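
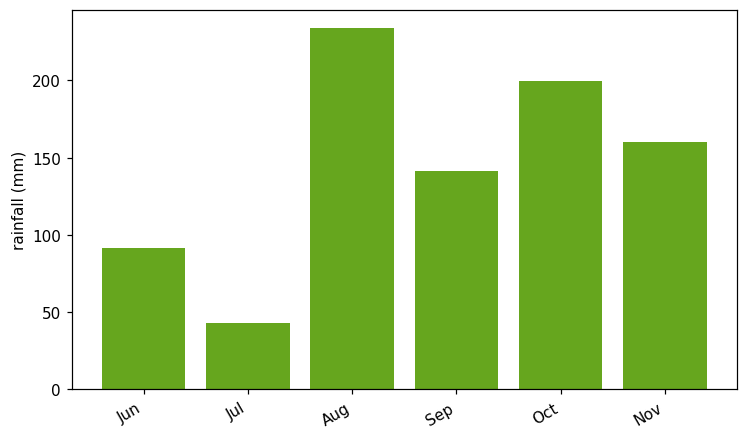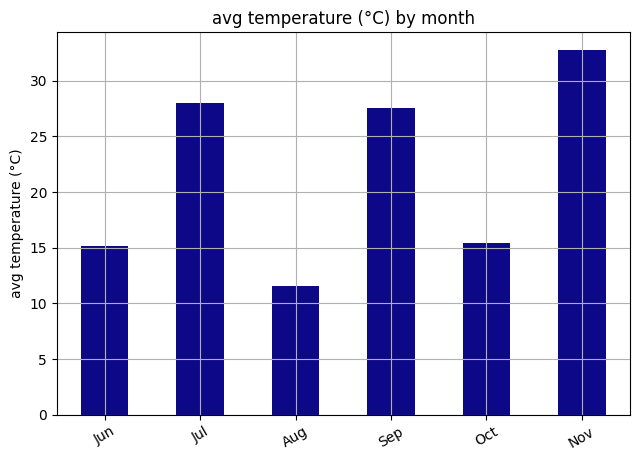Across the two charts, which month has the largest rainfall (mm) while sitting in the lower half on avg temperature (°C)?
Chart 2 median avg temperature (°C) ≈ 20; below-median months: Jun, Aug, Oct. Among those, Aug has the highest rainfall (mm) (≈ 225).

Aug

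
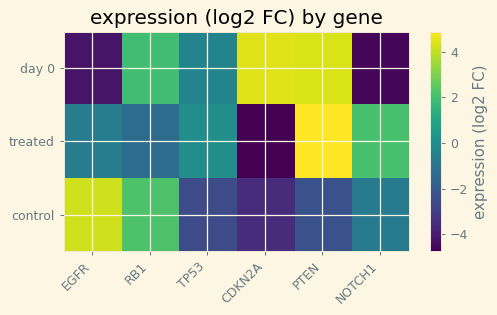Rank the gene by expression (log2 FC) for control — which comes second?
Top 3 for control: EGFR ≈ 4, RB1 ≈ 2, NOTCH1 ≈ -1.

RB1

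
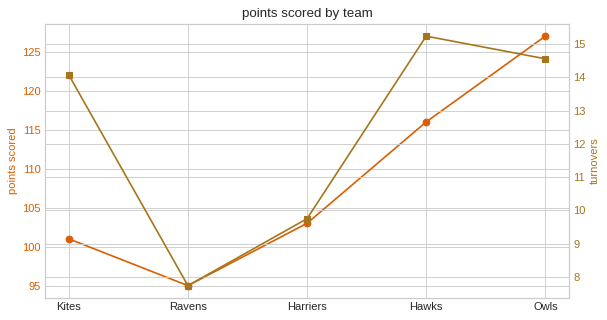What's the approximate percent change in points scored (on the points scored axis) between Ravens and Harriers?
Ravens ≈ 95, Harriers ≈ 105; (105 − 95) / 95 ≈ +10.5%.

≈ +10.5%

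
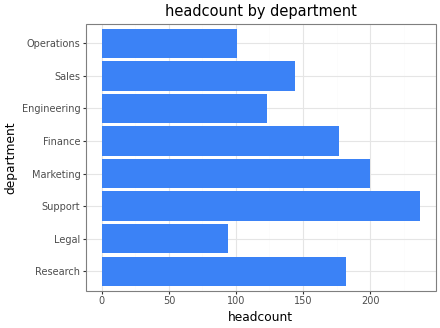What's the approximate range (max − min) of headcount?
≈ 140

Max Support ≈ 240, min Legal ≈ 100; range ≈ 140.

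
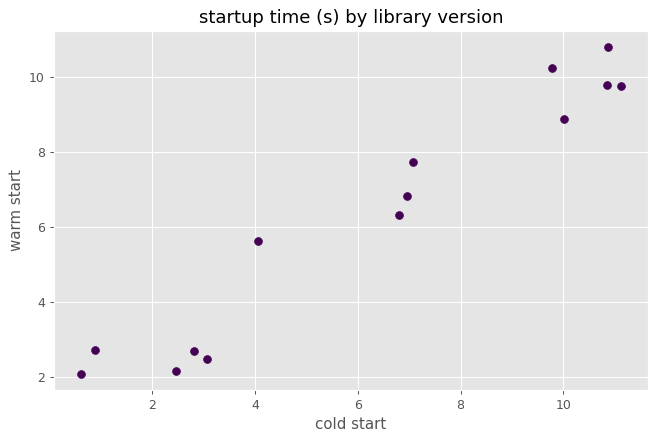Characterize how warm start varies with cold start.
positive, strong

Points are positively correlated; strong (|r| ≈ 1.0).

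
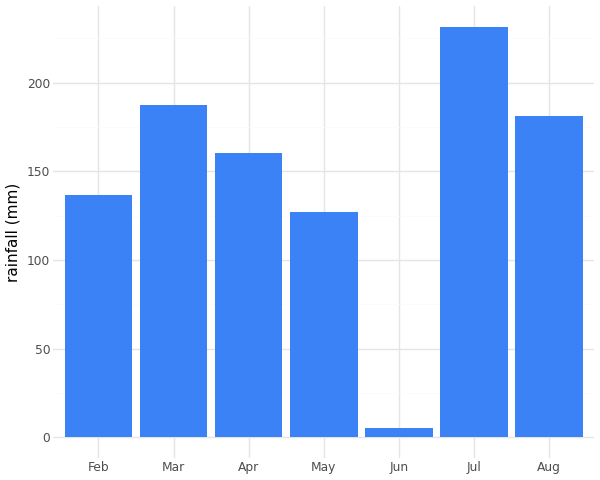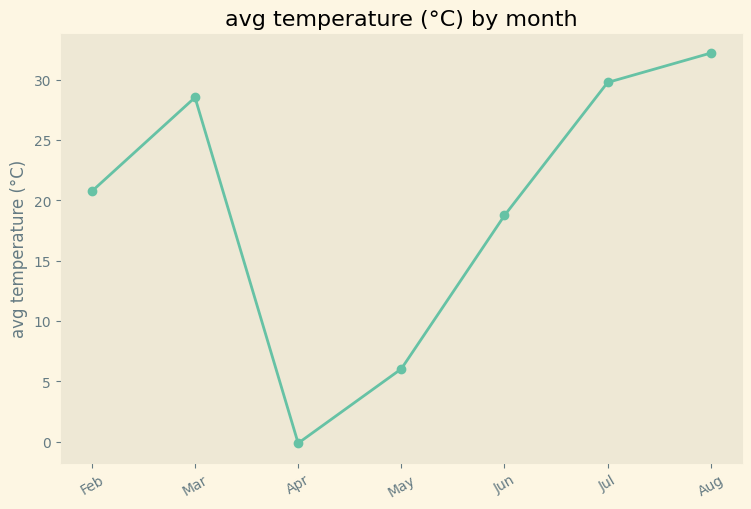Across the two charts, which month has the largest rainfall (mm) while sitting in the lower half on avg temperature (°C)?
Chart 2 median avg temperature (°C) ≈ 20; below-median months: Apr, May, Jun. Among those, Apr has the highest rainfall (mm) (≈ 150).

Apr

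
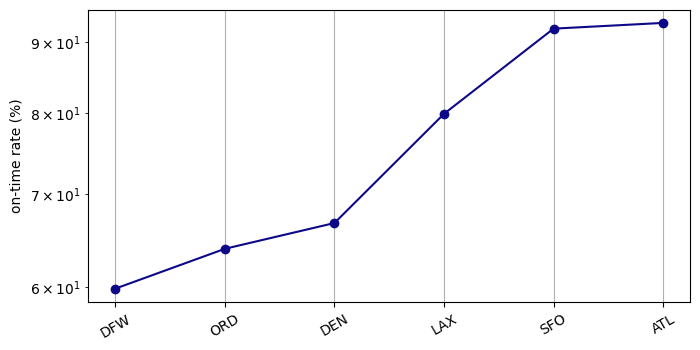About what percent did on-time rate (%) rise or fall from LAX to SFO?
≈ +12.5%

LAX ≈ 80, SFO ≈ 90; (90 − 80) / 80 ≈ +12.5%.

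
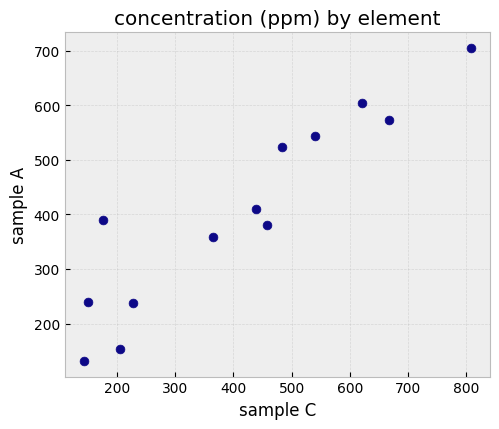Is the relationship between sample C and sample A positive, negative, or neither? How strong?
Points are positively correlated; strong (|r| ≈ 0.9).

positive, strong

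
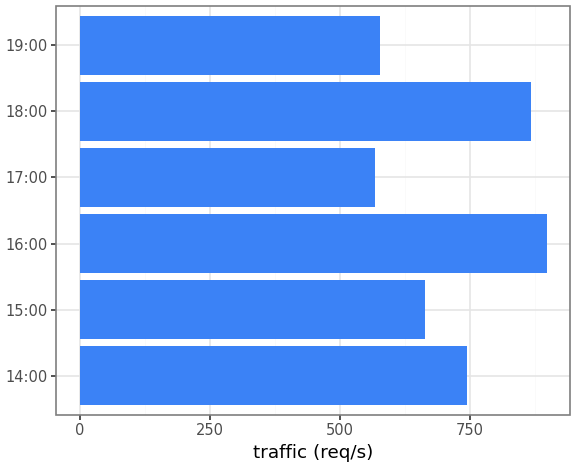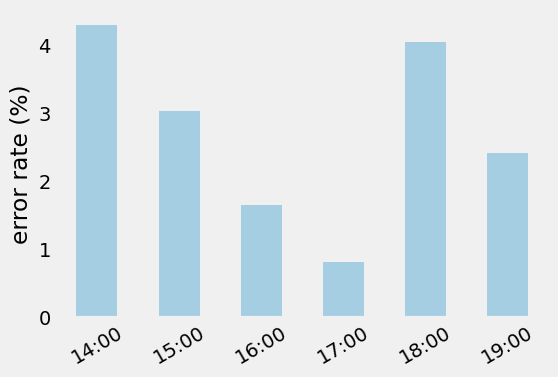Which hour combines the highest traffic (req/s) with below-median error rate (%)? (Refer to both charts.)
16:00

Chart 2 median error rate (%) ≈ 2.5; below-median hours: 16:00, 17:00, 19:00. Among those, 16:00 has the highest traffic (req/s) (≈ 900).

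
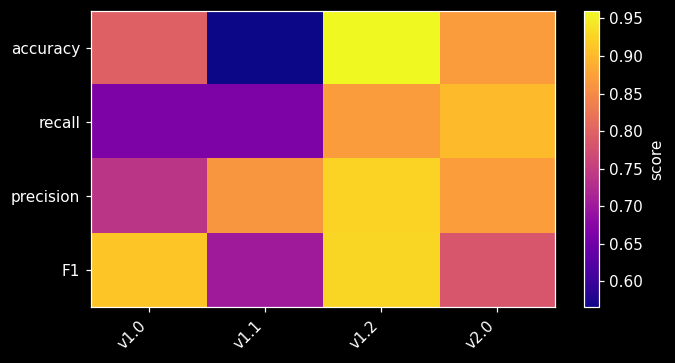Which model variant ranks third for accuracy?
v1.0

Top 4 for accuracy: v1.2 ≈ 0.95, v2.0 ≈ 0.85, v1.0 ≈ 0.80, v1.1 ≈ 0.55.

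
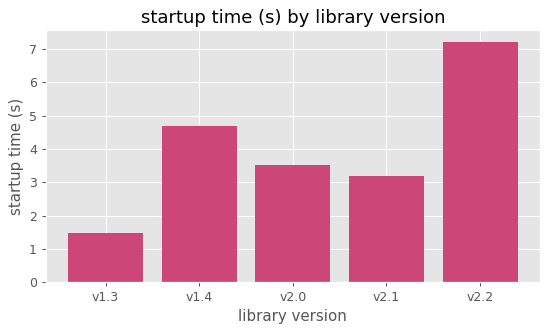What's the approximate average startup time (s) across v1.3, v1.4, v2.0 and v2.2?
(1 + 5 + 4 + 7) / 4 ≈ 4.

≈ 4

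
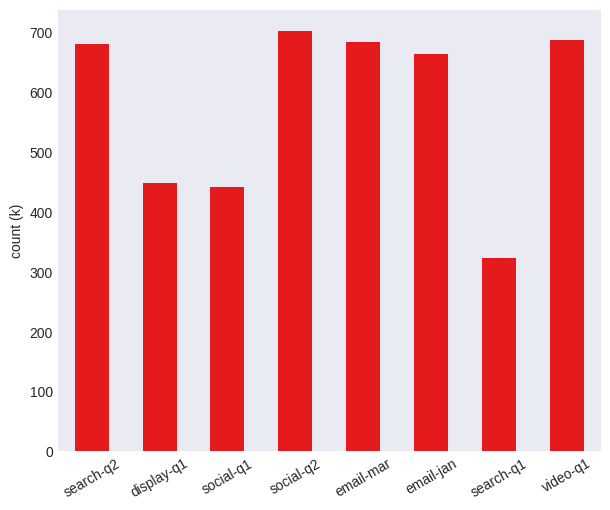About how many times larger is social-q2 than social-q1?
social-q2 ≈ 700, social-q1 ≈ 400; 700/400 ≈ 1.75.

≈ 1.75×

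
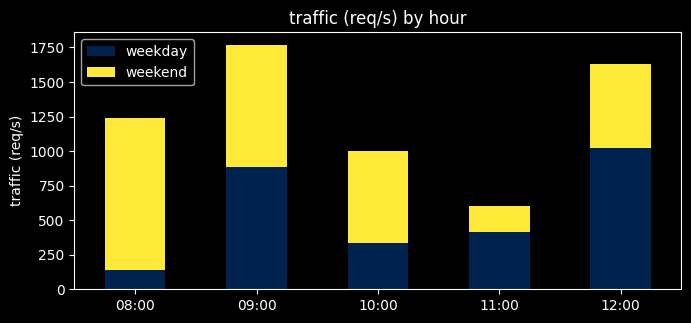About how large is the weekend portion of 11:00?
weekend top ≈ 600, bottom ≈ 400; segment ≈ 200.

≈ 200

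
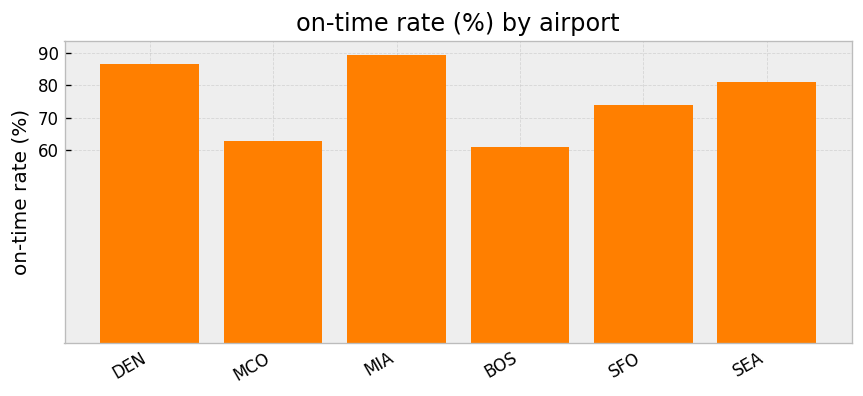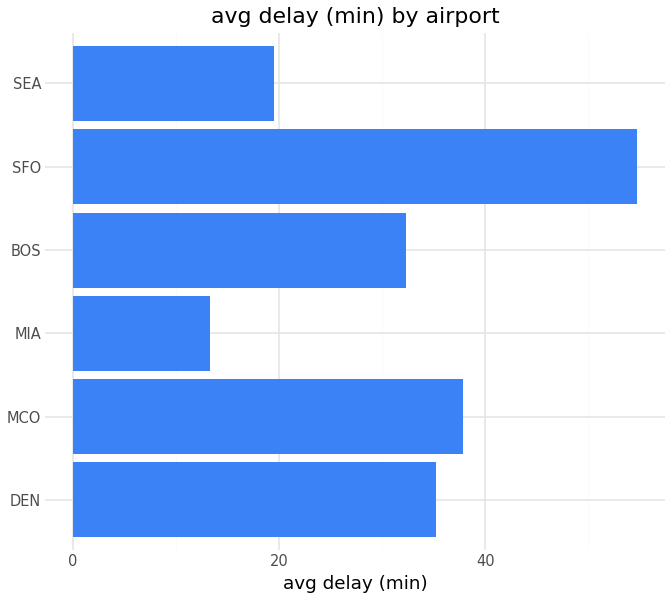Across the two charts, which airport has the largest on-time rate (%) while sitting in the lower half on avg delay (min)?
Chart 2 median avg delay (min) ≈ 30; below-median airports: MIA, BOS, SEA. Among those, MIA has the highest on-time rate (%) (≈ 90).

MIA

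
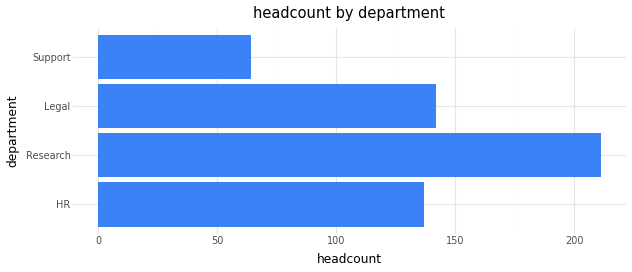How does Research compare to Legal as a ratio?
Research ≈ 220, Legal ≈ 140; 220/140 ≈ 1.57.

≈ 1.57×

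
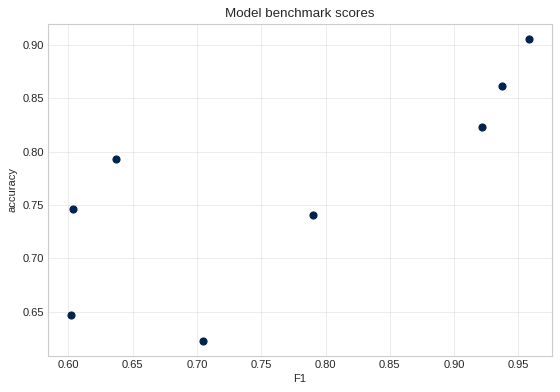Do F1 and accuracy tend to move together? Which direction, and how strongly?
positive, strong

Points are positively correlated; strong (|r| ≈ 0.8).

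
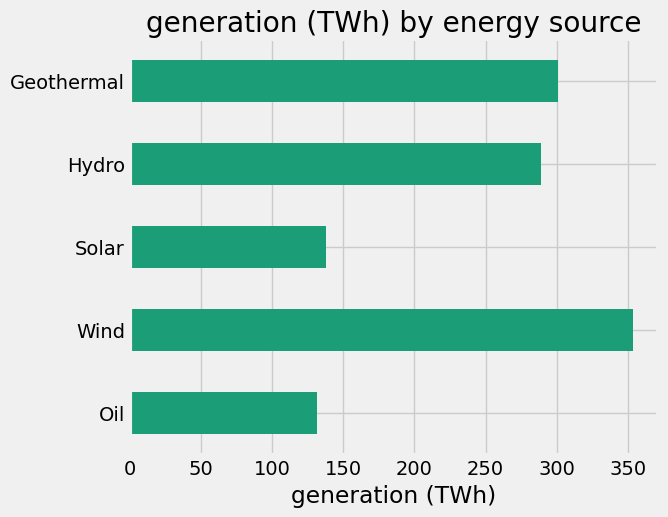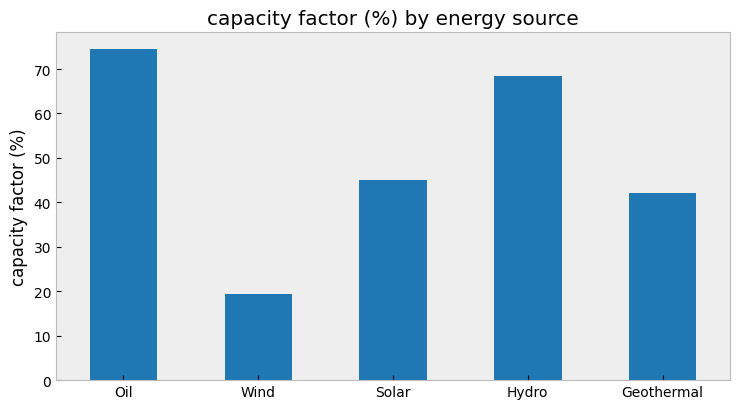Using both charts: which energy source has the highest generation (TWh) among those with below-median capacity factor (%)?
Wind

Chart 2 median capacity factor (%) ≈ 40; below-median energy sources: Wind, Geothermal. Among those, Wind has the highest generation (TWh) (≈ 350).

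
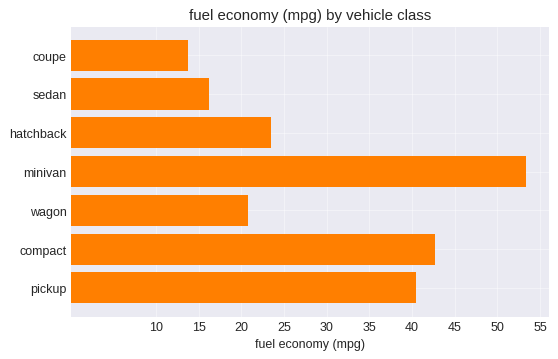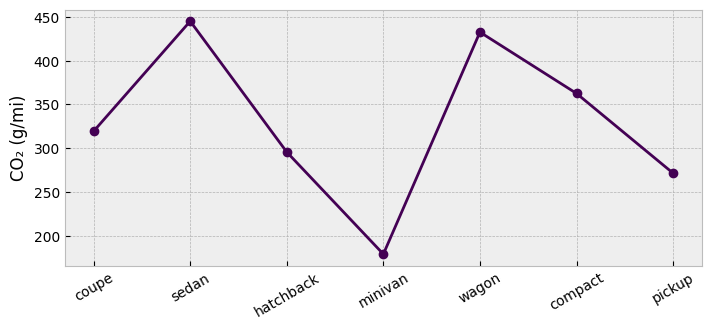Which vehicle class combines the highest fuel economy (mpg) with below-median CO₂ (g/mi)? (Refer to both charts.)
minivan

Chart 2 median CO₂ (g/mi) ≈ 300; below-median vehicle classes: hatchback, minivan, pickup. Among those, minivan has the highest fuel economy (mpg) (≈ 55).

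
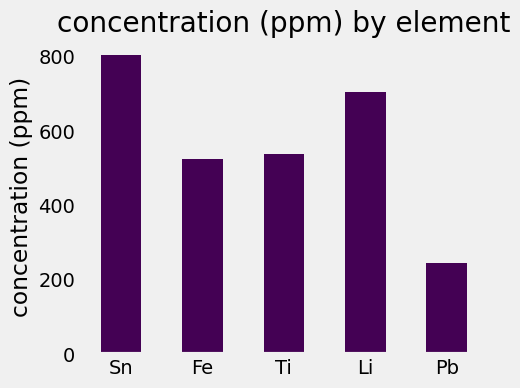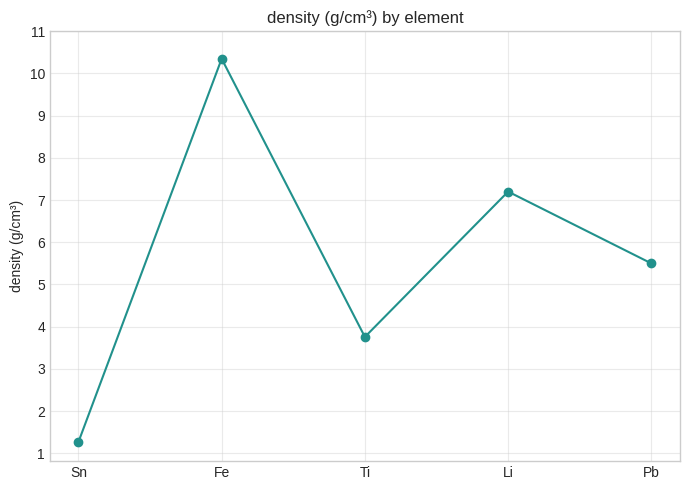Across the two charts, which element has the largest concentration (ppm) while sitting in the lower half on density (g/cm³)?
Chart 2 median density (g/cm³) ≈ 5; below-median elements: Sn, Ti. Among those, Sn has the highest concentration (ppm) (≈ 800).

Sn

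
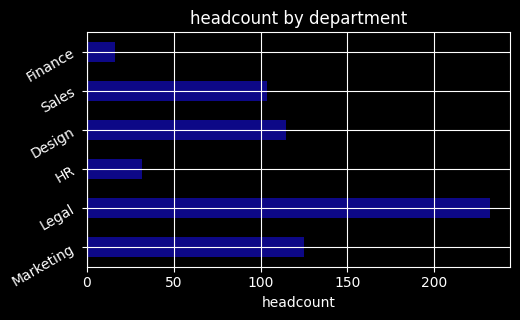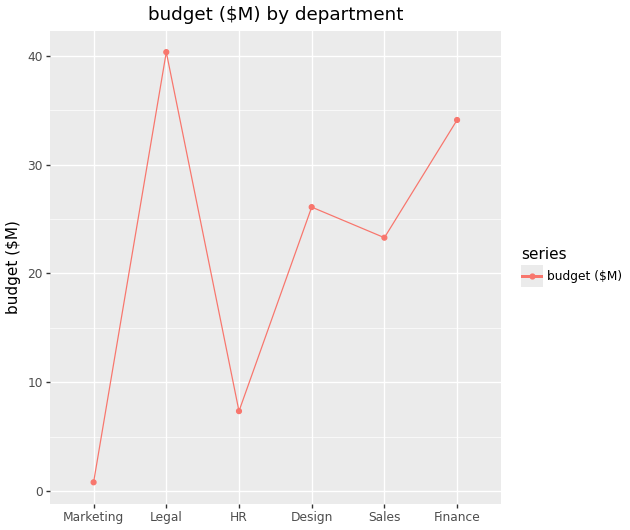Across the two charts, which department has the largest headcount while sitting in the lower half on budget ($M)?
Marketing

Chart 2 median budget ($M) ≈ 25; below-median departments: Marketing, HR, Sales. Among those, Marketing has the highest headcount (≈ 125).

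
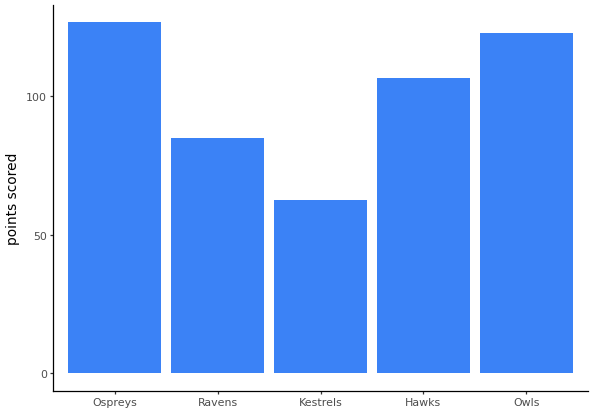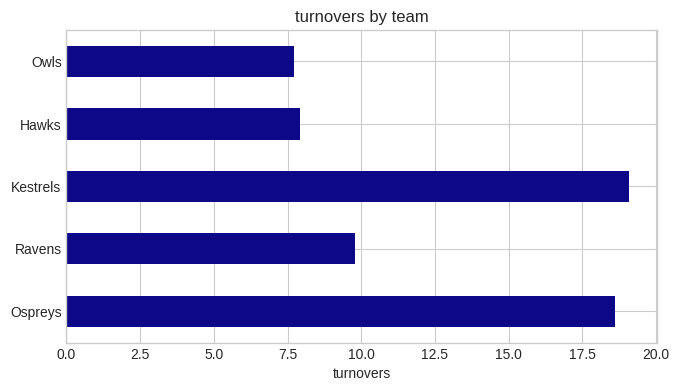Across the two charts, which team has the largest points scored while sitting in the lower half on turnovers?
Owls

Chart 2 median turnovers ≈ 10; below-median teams: Hawks, Owls. Among those, Owls has the highest points scored (≈ 120).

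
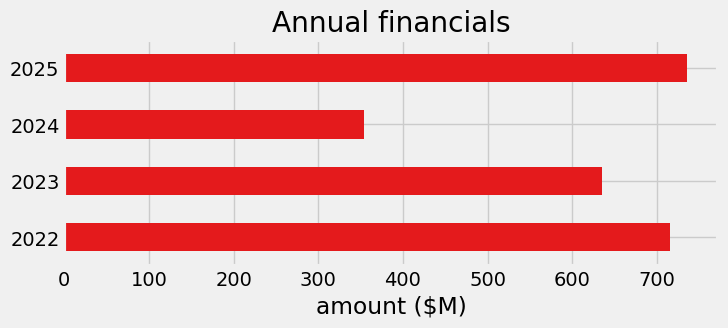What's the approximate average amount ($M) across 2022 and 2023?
(700 + 600) / 2 ≈ 650.

≈ 650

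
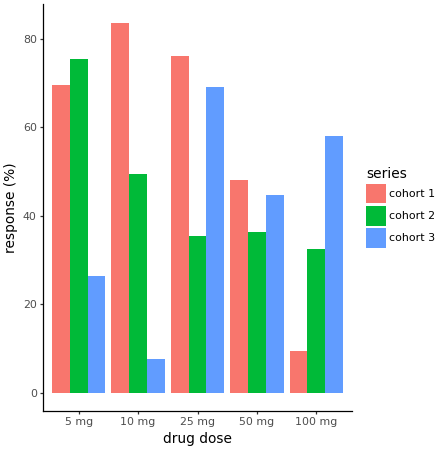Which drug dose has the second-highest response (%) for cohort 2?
10 mg

Top 3 for cohort 2: 5 mg ≈ 80, 10 mg ≈ 50, 50 mg ≈ 40.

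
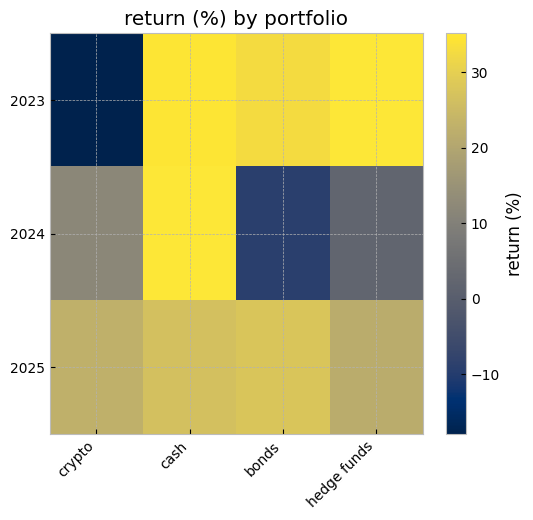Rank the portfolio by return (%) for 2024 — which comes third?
Top 4 for 2024: cash ≈ 35, crypto ≈ 10, hedge funds ≈ 0, bonds ≈ -10.

hedge funds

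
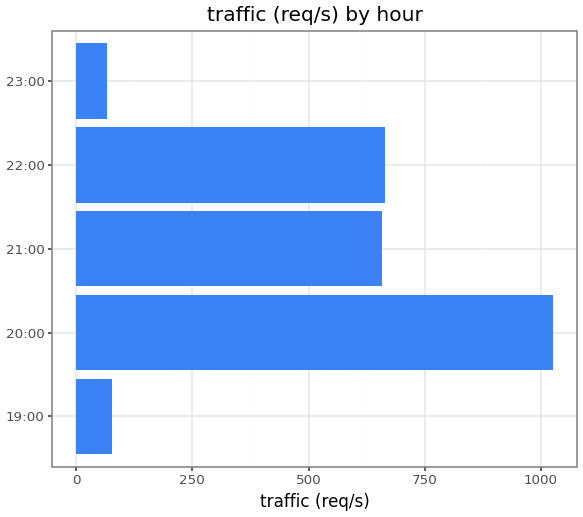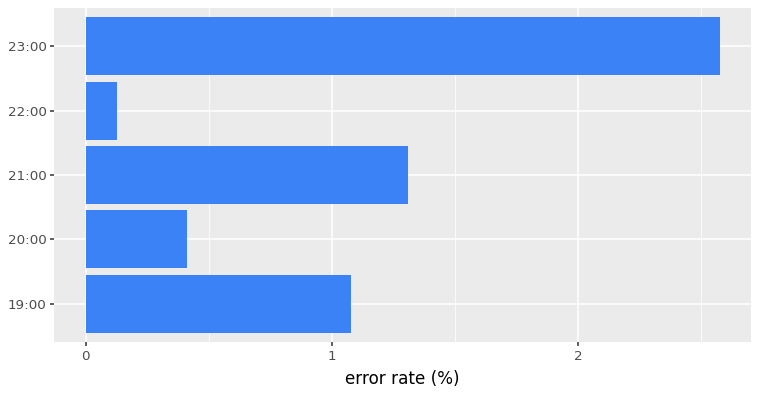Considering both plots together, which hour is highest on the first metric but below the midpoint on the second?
20:00

Chart 2 median error rate (%) ≈ 1; below-median hours: 20:00, 22:00. Among those, 20:00 has the highest traffic (req/s) (≈ 1000).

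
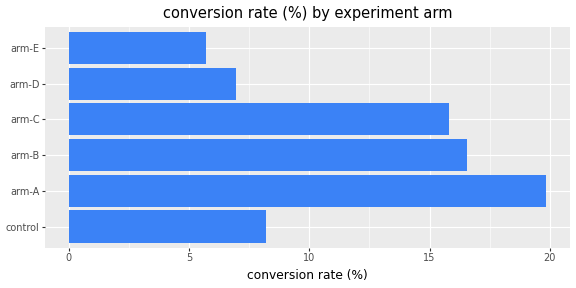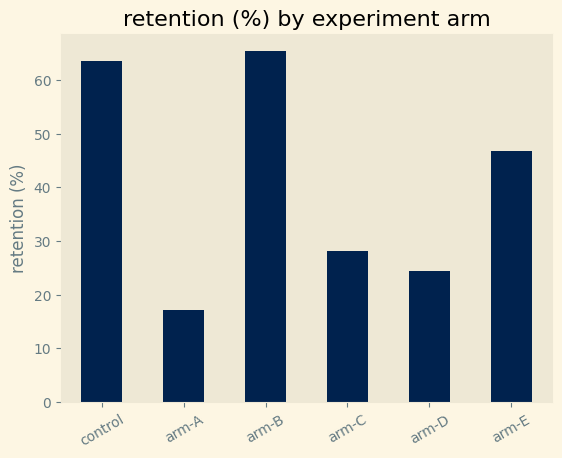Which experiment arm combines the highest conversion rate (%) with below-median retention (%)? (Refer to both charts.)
Chart 2 median retention (%) ≈ 40; below-median experiment arms: arm-A, arm-C, arm-D. Among those, arm-A has the highest conversion rate (%) (≈ 20).

arm-A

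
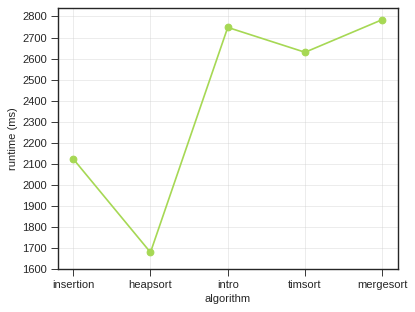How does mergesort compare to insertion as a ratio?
mergesort ≈ 2800, insertion ≈ 2100; 2800/2100 ≈ 1.33.

≈ 1.33×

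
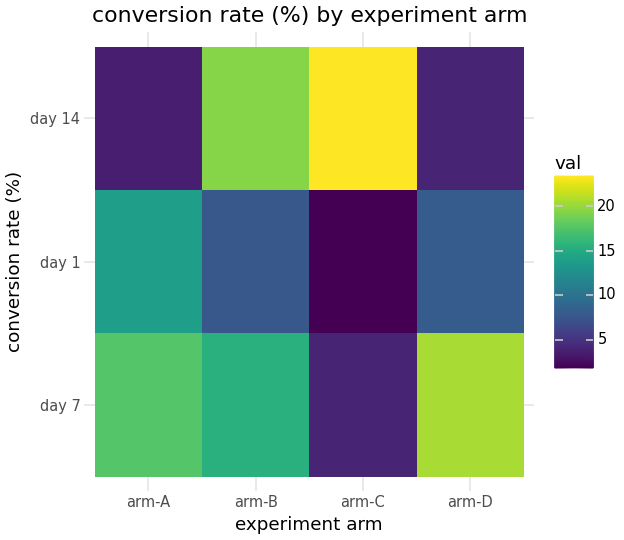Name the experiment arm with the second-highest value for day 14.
Top 3 for day 14: arm-C ≈ 24, arm-B ≈ 20, arm-D ≈ 4.

arm-B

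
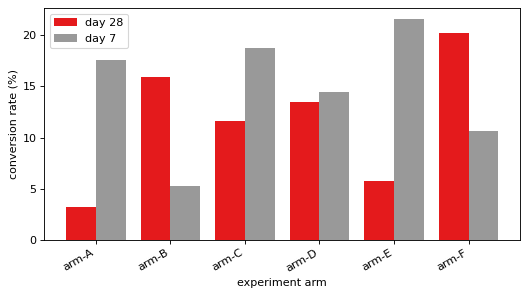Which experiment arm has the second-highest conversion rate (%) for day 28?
arm-B

Top 3 for day 28: arm-F ≈ 20, arm-B ≈ 16, arm-D ≈ 14.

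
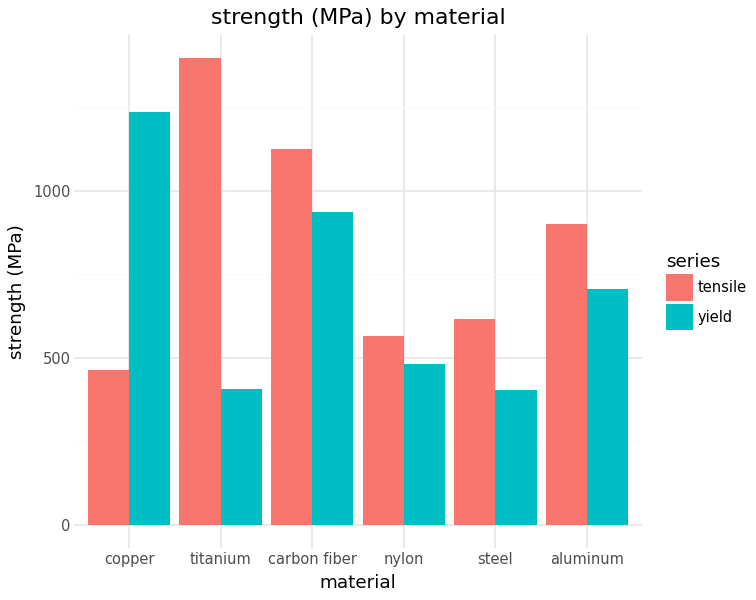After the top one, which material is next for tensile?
carbon fiber

Top 3 for tensile: titanium ≈ 1400, carbon fiber ≈ 1200, aluminum ≈ 800.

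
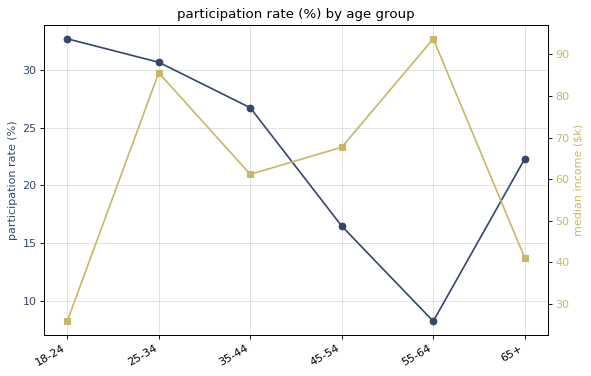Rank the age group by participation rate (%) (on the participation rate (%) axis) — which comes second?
Top 3 (on the participation rate (%) axis): 18-24 ≈ 35, 25-34 ≈ 30, 35-44 ≈ 25.

25-34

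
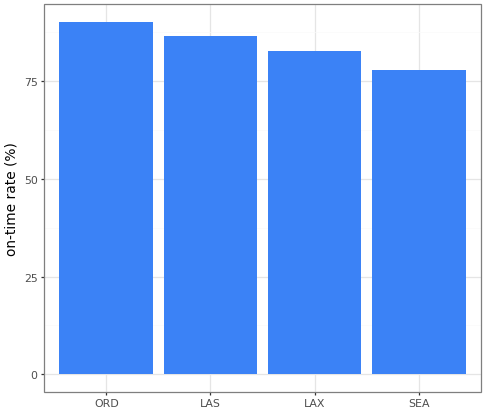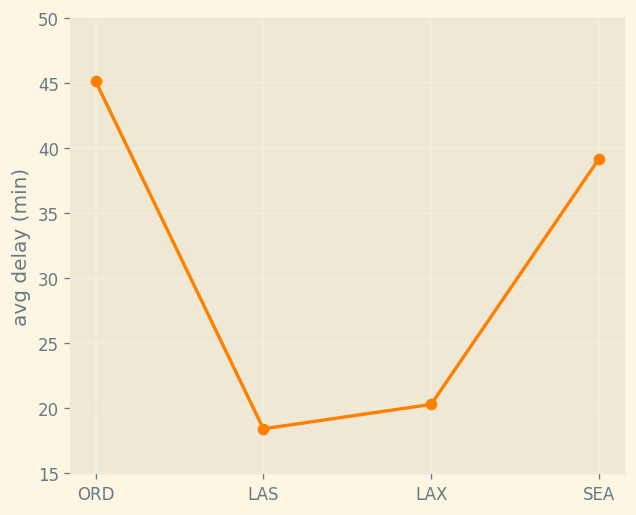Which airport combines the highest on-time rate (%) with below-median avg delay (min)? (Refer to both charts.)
LAS

Chart 2 median avg delay (min) ≈ 30; below-median airports: LAS, LAX. Among those, LAS has the highest on-time rate (%) (≈ 90).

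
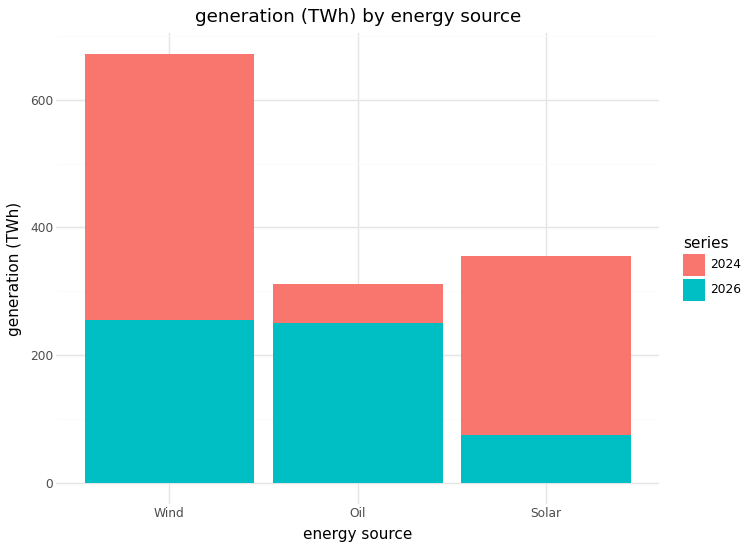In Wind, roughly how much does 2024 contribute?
2024 top ≈ 700, bottom ≈ 300; segment ≈ 400.

≈ 400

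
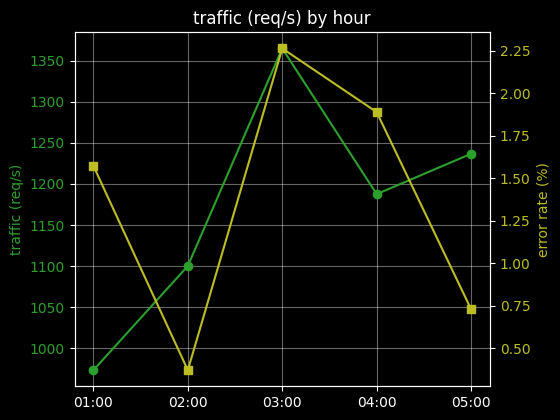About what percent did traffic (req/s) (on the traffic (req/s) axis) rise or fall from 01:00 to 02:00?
01:00 ≈ 950, 02:00 ≈ 1100; (1100 − 950) / 950 ≈ +15.8%.

≈ +15.8%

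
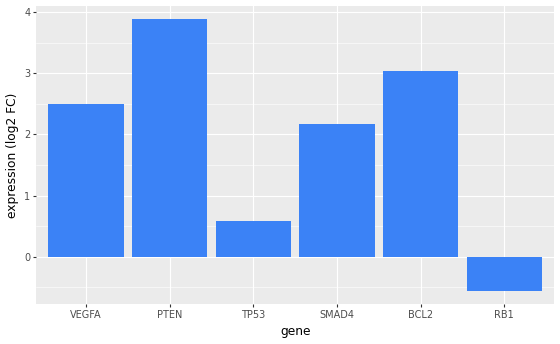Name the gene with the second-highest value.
BCL2

Top 3: PTEN ≈ 4.0, BCL2 ≈ 3.0, VEGFA ≈ 2.5.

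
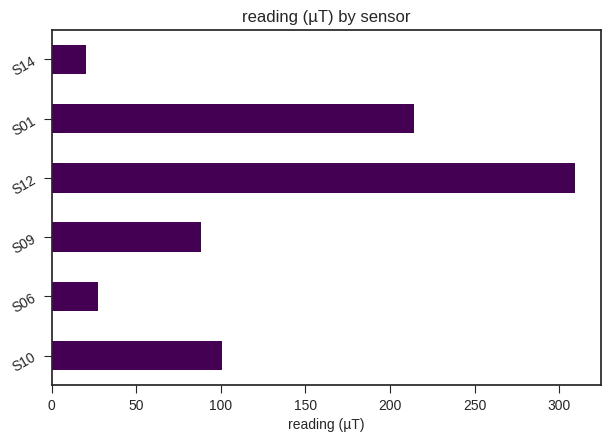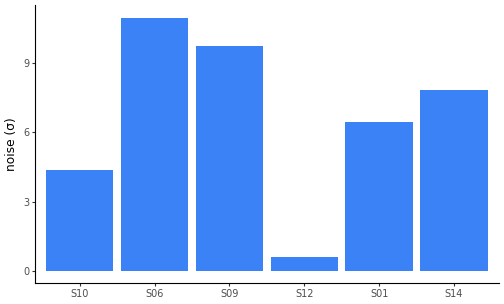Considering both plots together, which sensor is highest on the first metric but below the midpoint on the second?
S12

Chart 2 median noise (σ) ≈ 8; below-median sensors: S10, S12, S01. Among those, S12 has the highest reading (µT) (≈ 300).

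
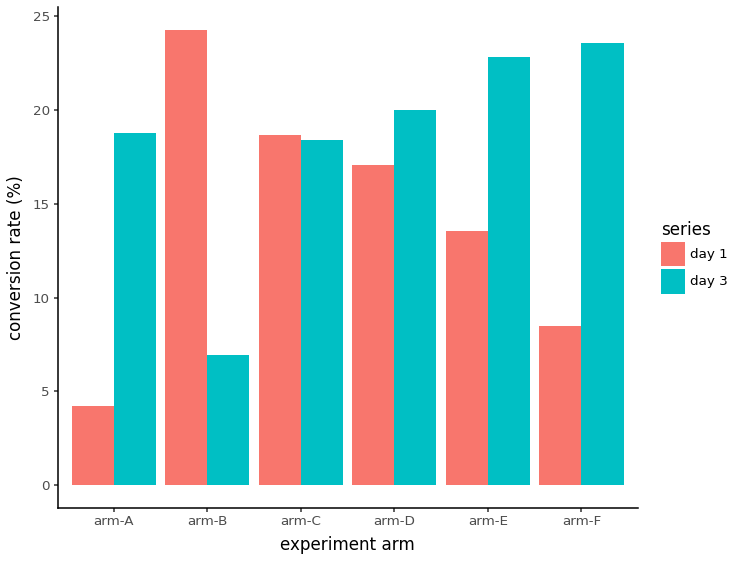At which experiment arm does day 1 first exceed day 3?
arm-A: day 1 ≈ 5 vs day 3 ≈ 20 (not yet); arm-B: day 1 ≈ 25 vs day 3 ≈ 5 (first crossover).

arm-B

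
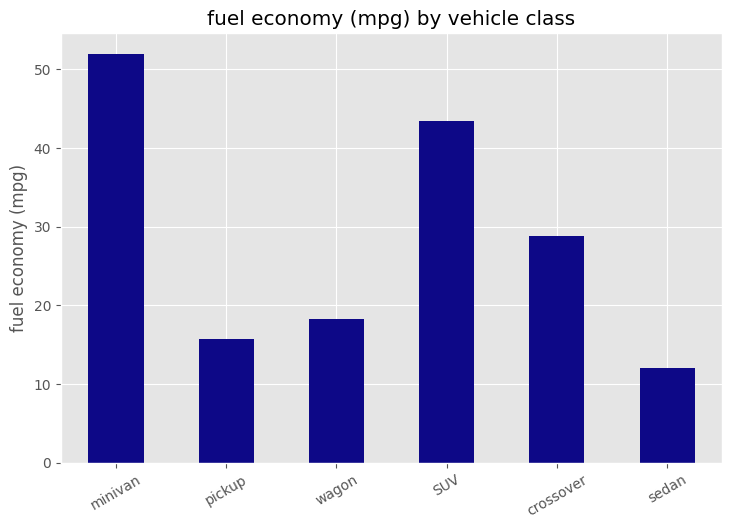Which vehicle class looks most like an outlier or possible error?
minivan

minivan ≈ 50; the rest sit between ≈ 10 and ≈ 45.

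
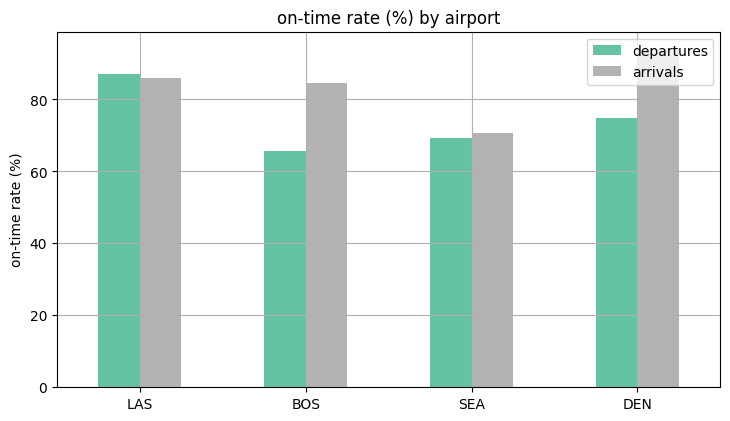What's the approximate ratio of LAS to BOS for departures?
LAS ≈ 90, BOS ≈ 70; 90/70 ≈ 1.29.

≈ 1.29×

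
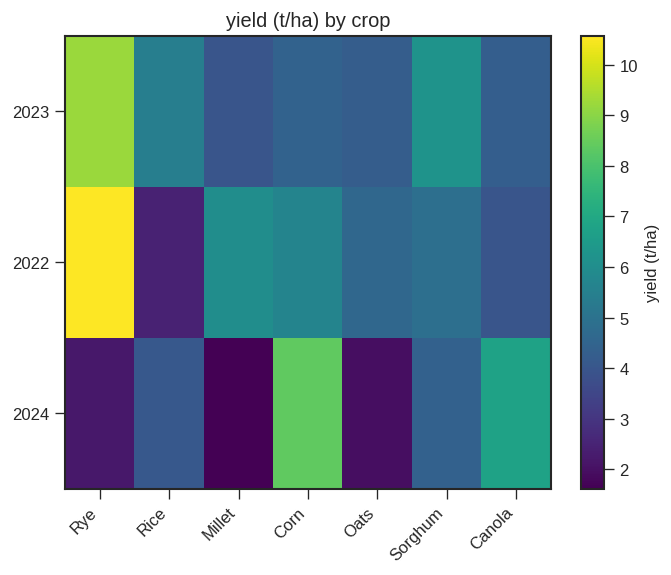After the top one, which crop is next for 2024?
Canola

Top 3 for 2024: Corn ≈ 8, Canola ≈ 7, Sorghum ≈ 4.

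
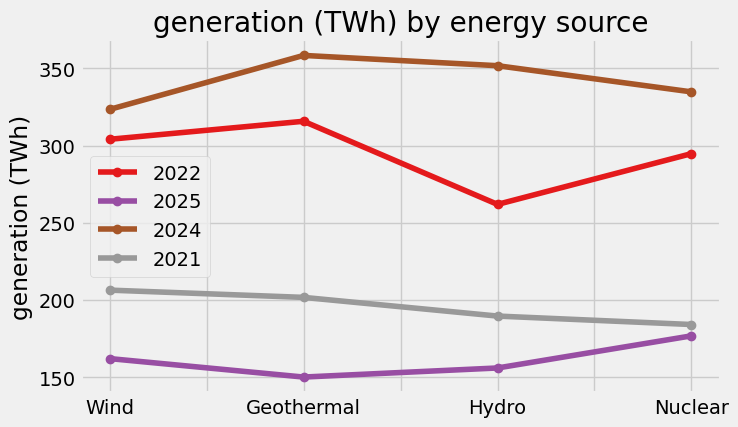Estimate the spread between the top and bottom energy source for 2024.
≈ 40

Max Geothermal ≈ 360, min Wind ≈ 320; range ≈ 40.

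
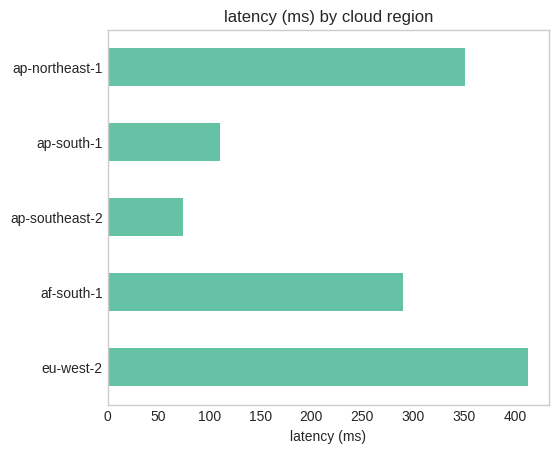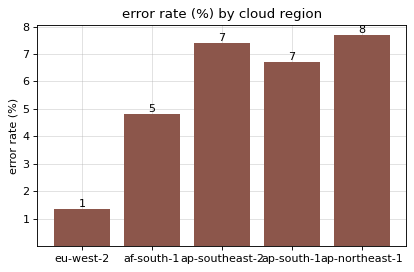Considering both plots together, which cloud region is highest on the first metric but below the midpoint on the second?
eu-west-2

Chart 2 median error rate (%) ≈ 7; below-median cloud regions: eu-west-2, af-south-1. Among those, eu-west-2 has the highest latency (ms) (≈ 400).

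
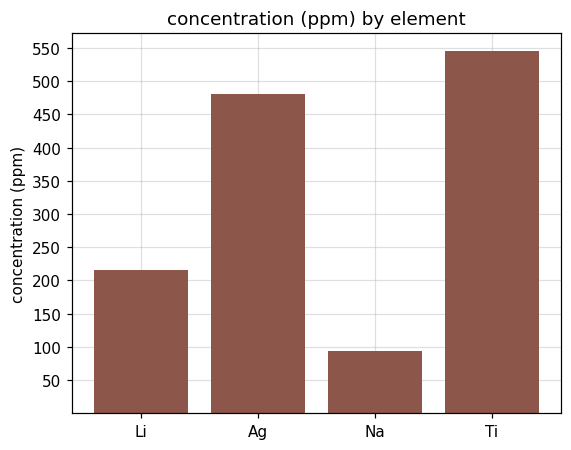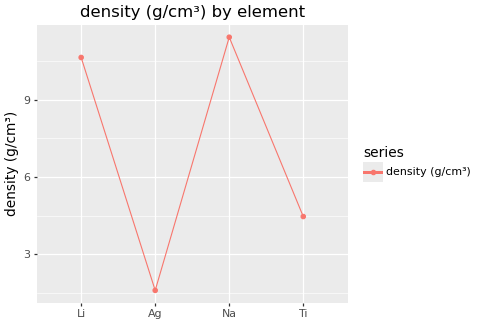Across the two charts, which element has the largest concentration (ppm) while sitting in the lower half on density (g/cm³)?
Chart 2 median density (g/cm³) ≈ 8; below-median elements: Ag, Ti. Among those, Ti has the highest concentration (ppm) (≈ 550).

Ti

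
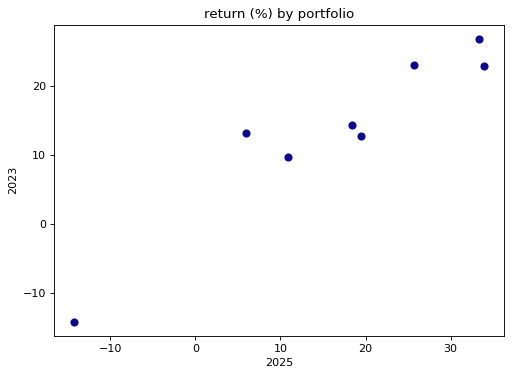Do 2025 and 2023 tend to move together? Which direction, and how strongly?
Points are positively correlated; strong (|r| ≈ 1.0).

positive, strong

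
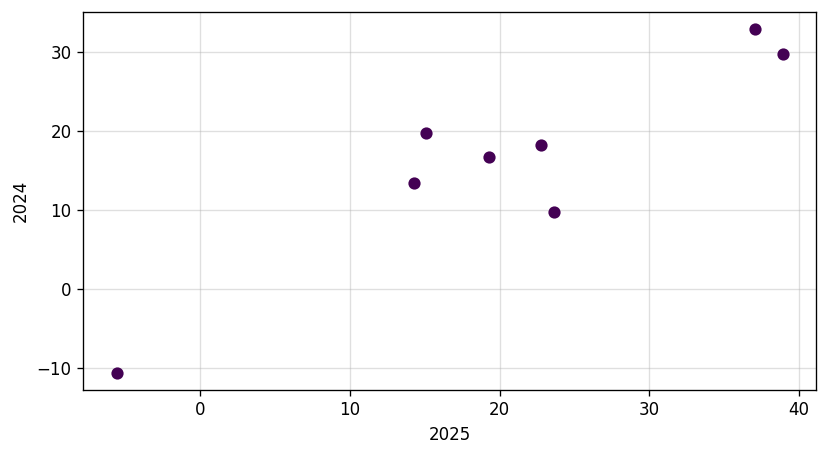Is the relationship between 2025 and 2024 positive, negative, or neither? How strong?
positive, strong

Points are positively correlated; strong (|r| ≈ 0.9).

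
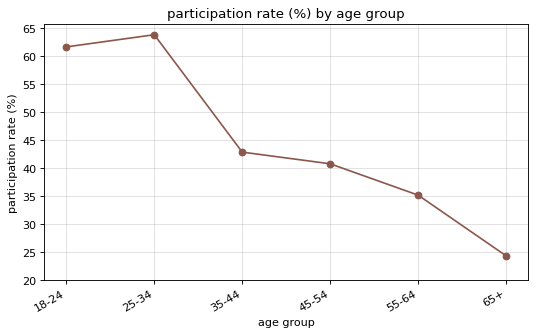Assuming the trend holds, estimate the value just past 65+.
≈ 17.5

Last three: 40, 35, 25 → slope ≈ -7.5/step → next ≈ 17.5.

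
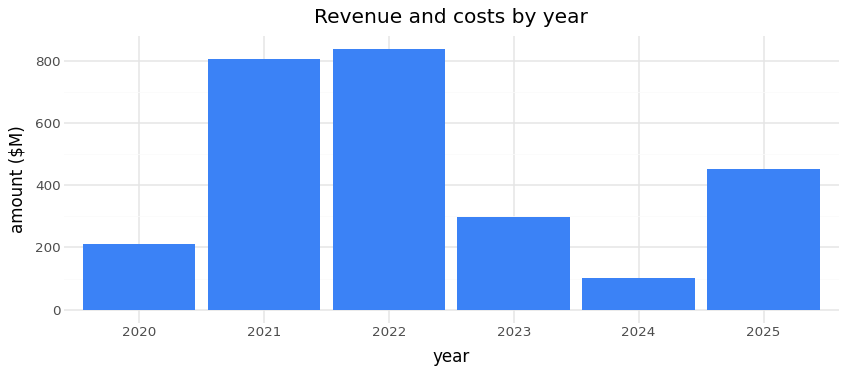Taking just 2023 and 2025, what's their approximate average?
(300 + 500) / 2 ≈ 400.

≈ 400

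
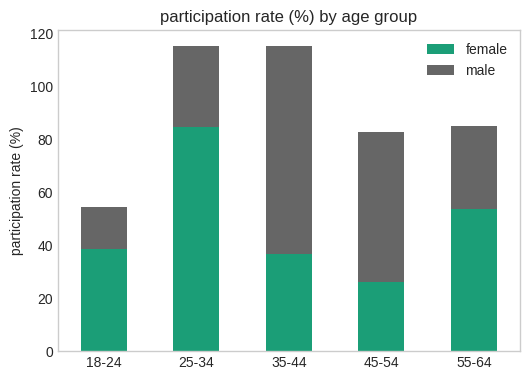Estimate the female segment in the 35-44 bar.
female top ≈ 40, bottom ≈ 0; segment ≈ 40.

≈ 40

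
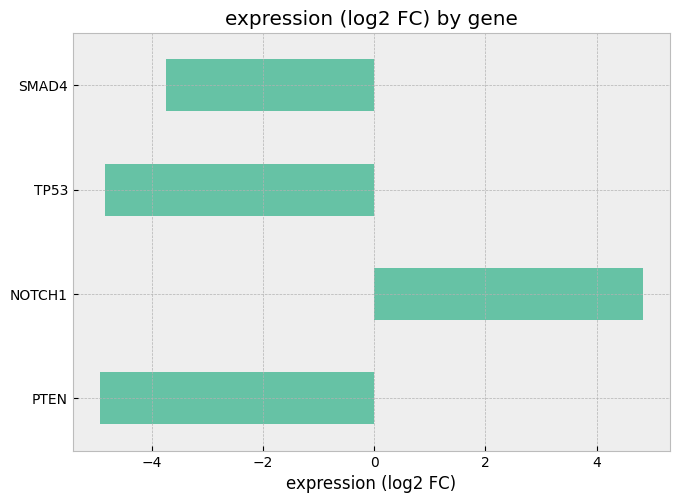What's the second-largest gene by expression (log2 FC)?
Top 3: NOTCH1 ≈ 5, SMAD4 ≈ -4, TP53 ≈ -5.

SMAD4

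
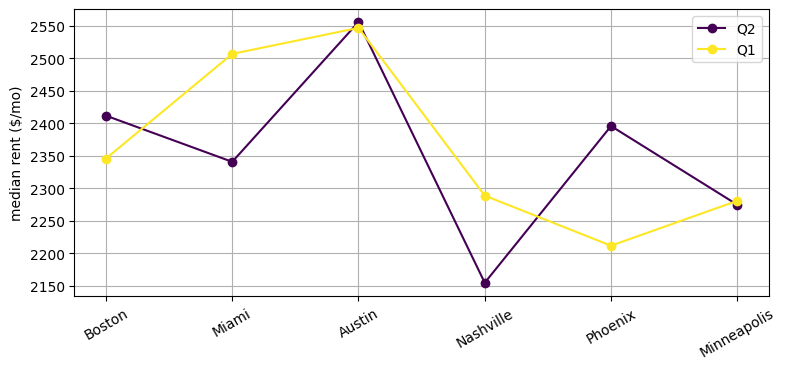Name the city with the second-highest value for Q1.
Miami

Top 3 for Q1: Austin ≈ 2550, Miami ≈ 2500, Boston ≈ 2350.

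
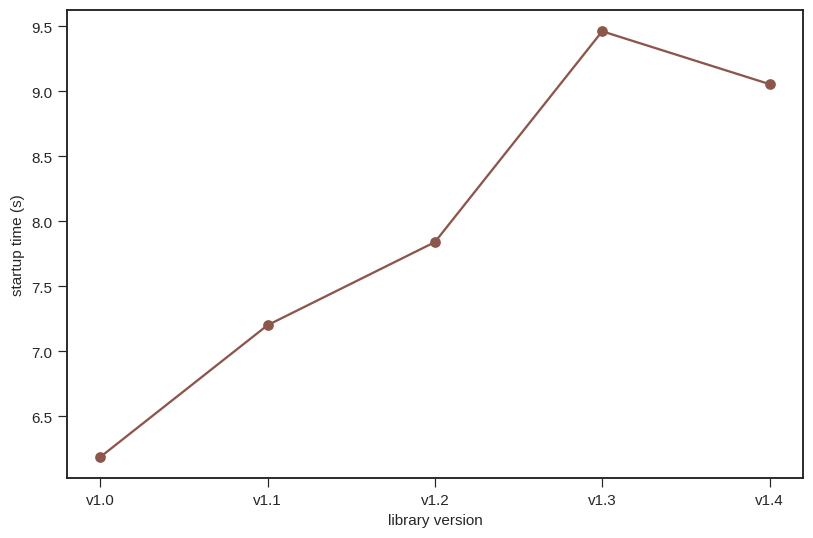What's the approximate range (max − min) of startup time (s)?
≈ 3.5

Max v1.3 ≈ 9.5, min v1.0 ≈ 6.0; range ≈ 3.5.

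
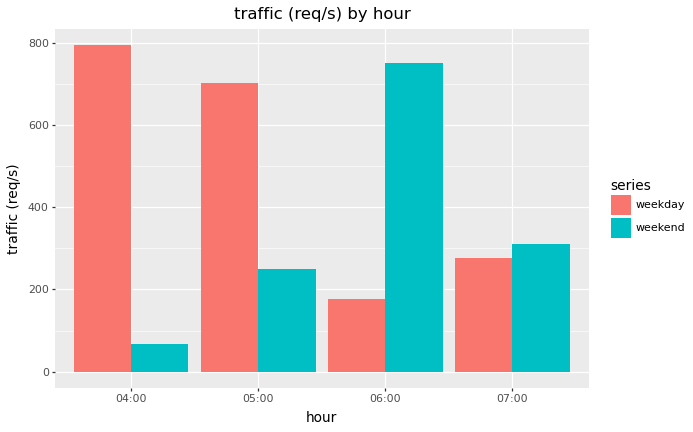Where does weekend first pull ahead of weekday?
06:00

05:00: weekend ≈ 300 vs weekday ≈ 700 (not yet); 06:00: weekend ≈ 800 vs weekday ≈ 200 (first crossover).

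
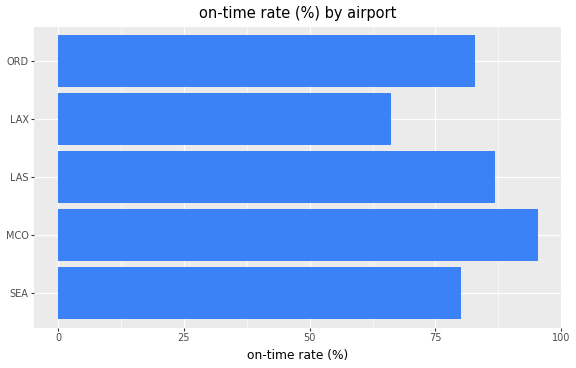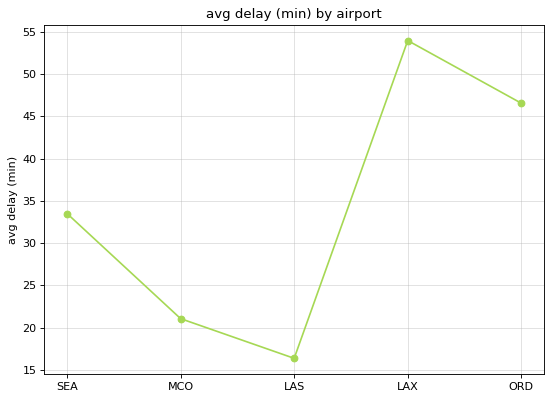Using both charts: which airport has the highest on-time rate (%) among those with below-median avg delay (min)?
MCO

Chart 2 median avg delay (min) ≈ 35; below-median airports: MCO, LAS. Among those, MCO has the highest on-time rate (%) (≈ 100).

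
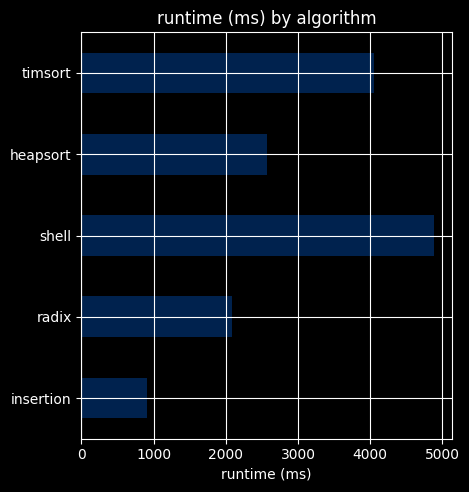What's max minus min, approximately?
Max shell ≈ 5000, min insertion ≈ 1000; range ≈ 4000.

≈ 4000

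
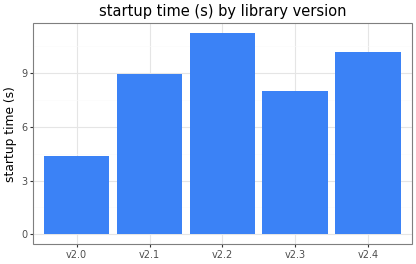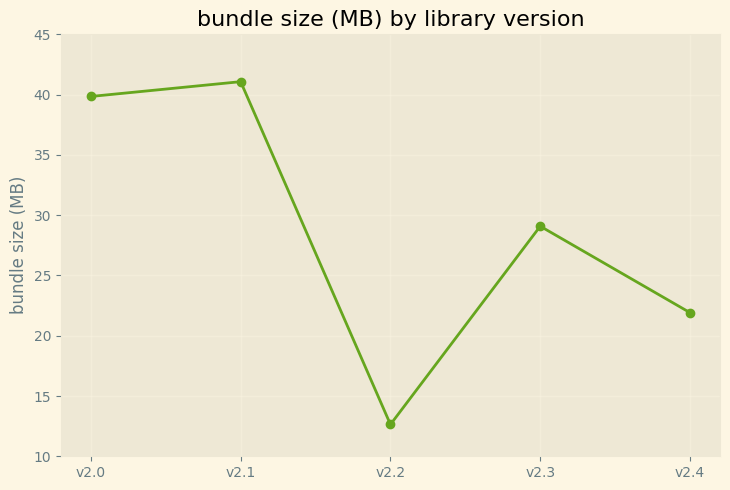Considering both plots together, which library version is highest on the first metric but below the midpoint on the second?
v2.2

Chart 2 median bundle size (MB) ≈ 30; below-median library versions: v2.2, v2.4. Among those, v2.2 has the highest startup time (s) (≈ 12).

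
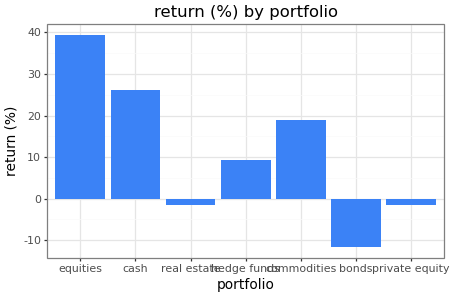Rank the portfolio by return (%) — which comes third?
Top 4: equities ≈ 40, cash ≈ 25, commodities ≈ 20, hedge funds ≈ 10.

commodities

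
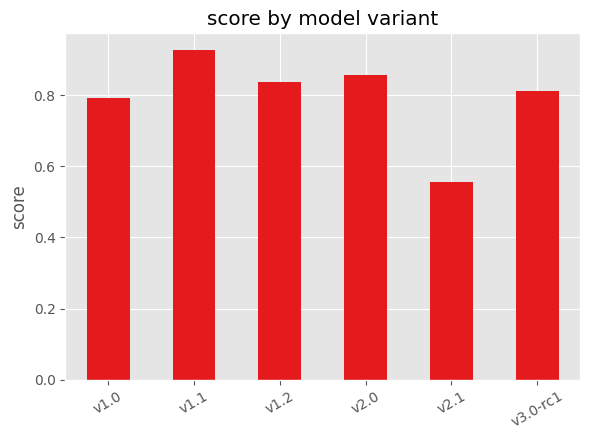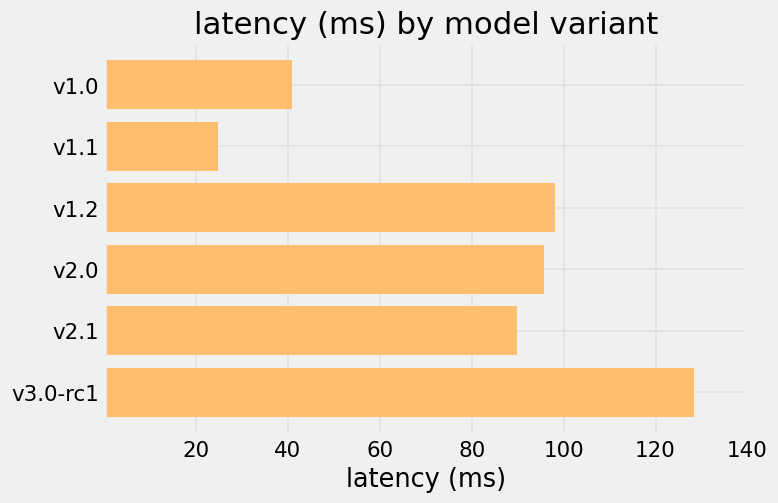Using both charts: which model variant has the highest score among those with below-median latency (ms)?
Chart 2 median latency (ms) ≈ 100; below-median model variants: v1.0, v1.1, v2.1. Among those, v1.1 has the highest score (≈ 0.9).

v1.1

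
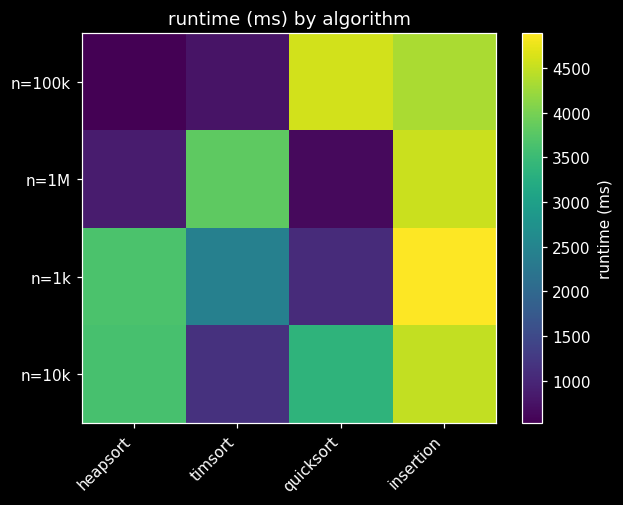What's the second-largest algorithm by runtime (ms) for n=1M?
timsort

Top 3 for n=1M: insertion ≈ 4500, timsort ≈ 4000, heapsort ≈ 1000.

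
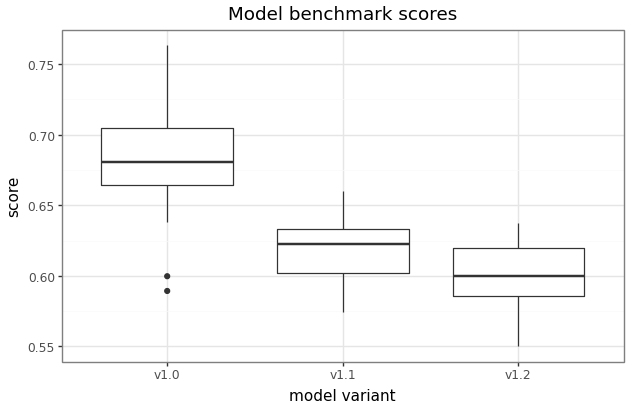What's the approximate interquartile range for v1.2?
Q3 ≈ 0.62, Q1 ≈ 0.59; IQR ≈ 0.03.

≈ 0.03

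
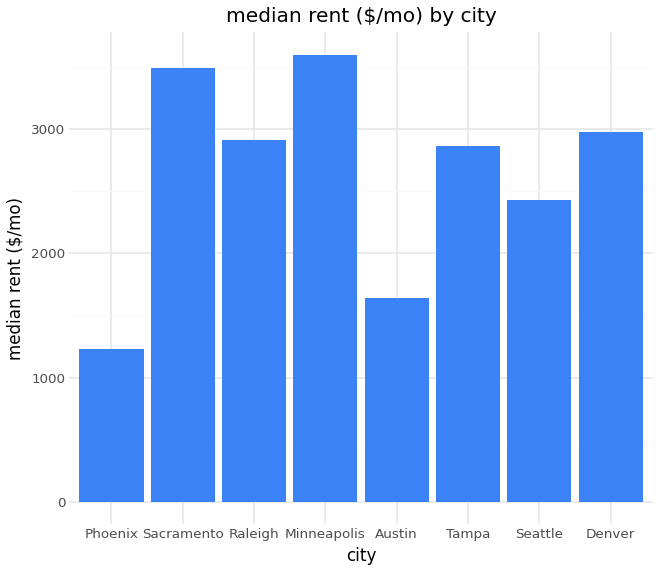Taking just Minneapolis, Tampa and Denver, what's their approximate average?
≈ 3167

(3500 + 3000 + 3000) / 3 ≈ 3167.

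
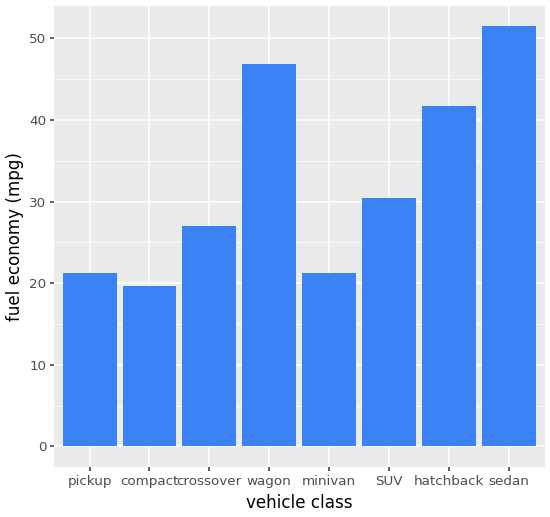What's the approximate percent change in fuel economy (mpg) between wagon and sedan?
wagon ≈ 45, sedan ≈ 50; (50 − 45) / 45 ≈ +11.1%.

≈ +11.1%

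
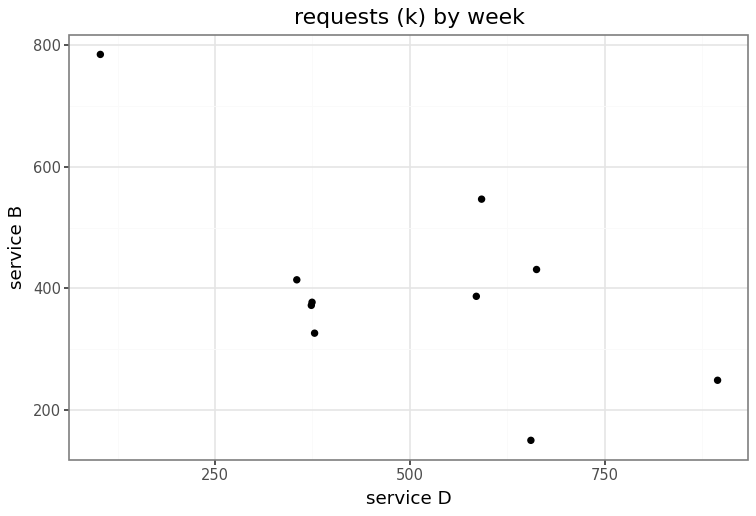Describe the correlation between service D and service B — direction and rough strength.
Points are negatively correlated; moderate (|r| ≈ 0.6).

negative, moderate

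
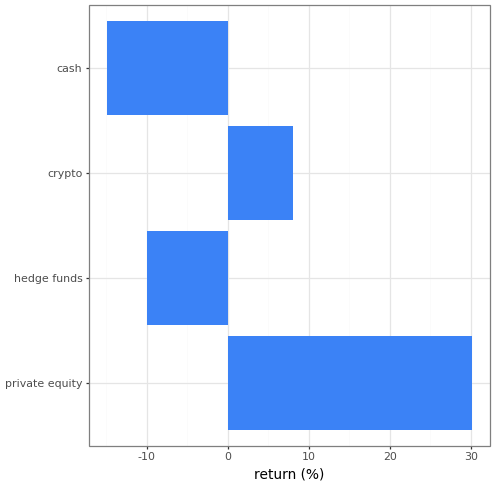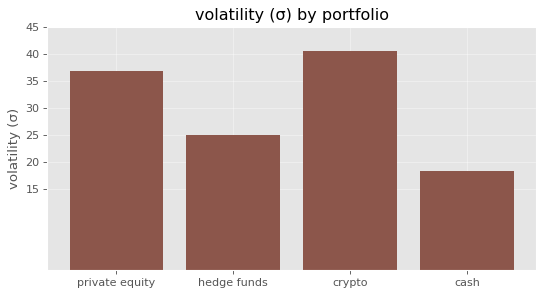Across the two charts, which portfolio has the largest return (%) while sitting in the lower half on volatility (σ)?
Chart 2 median volatility (σ) ≈ 30; below-median portfolios: hedge funds, cash. Among those, hedge funds has the highest return (%) (≈ -10).

hedge funds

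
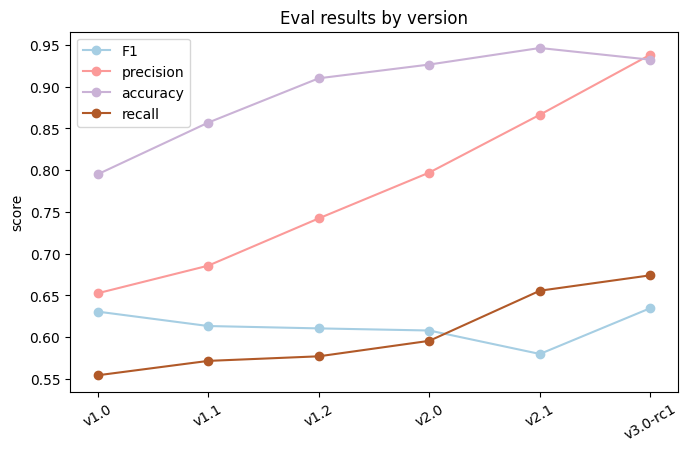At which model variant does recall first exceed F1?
v2.0: recall ≈ 0.60 vs F1 ≈ 0.60 (not yet); v2.1: recall ≈ 0.65 vs F1 ≈ 0.60 (first crossover).

v2.1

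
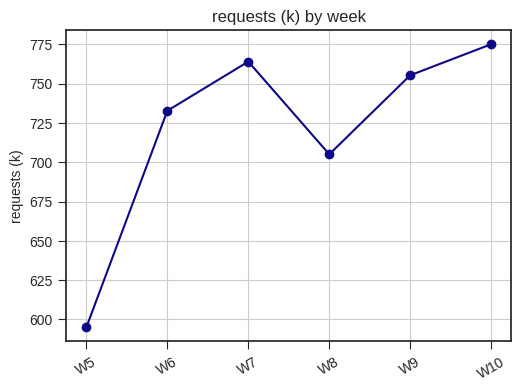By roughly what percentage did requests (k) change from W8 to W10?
W8 ≈ 700, W10 ≈ 780; (780 − 700) / 700 ≈ +11.4%.

≈ +11.4%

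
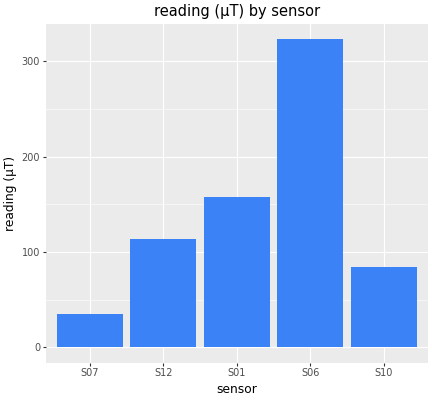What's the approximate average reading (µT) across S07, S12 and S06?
(50 + 100 + 300) / 3 ≈ 150.

≈ 150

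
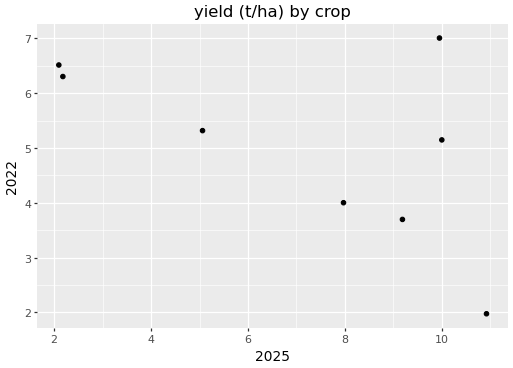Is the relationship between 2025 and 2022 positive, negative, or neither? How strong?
Points are negatively correlated; moderate (|r| ≈ 0.6).

negative, moderate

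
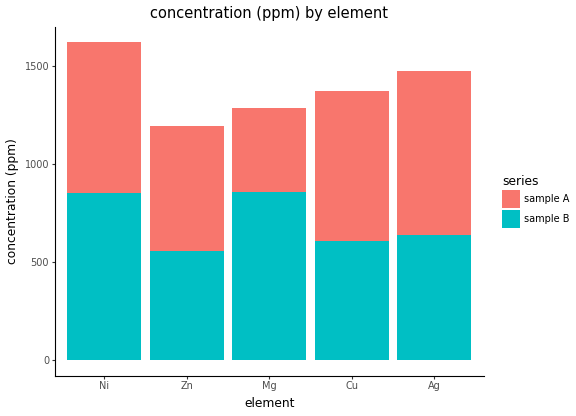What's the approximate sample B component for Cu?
≈ 600

sample B top ≈ 600, bottom ≈ 0; segment ≈ 600.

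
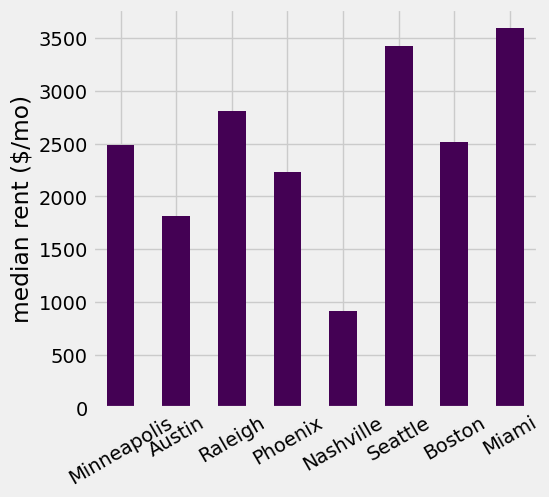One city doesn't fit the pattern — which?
Nashville

Nashville ≈ 1000; the rest sit between ≈ 2000 and ≈ 3500.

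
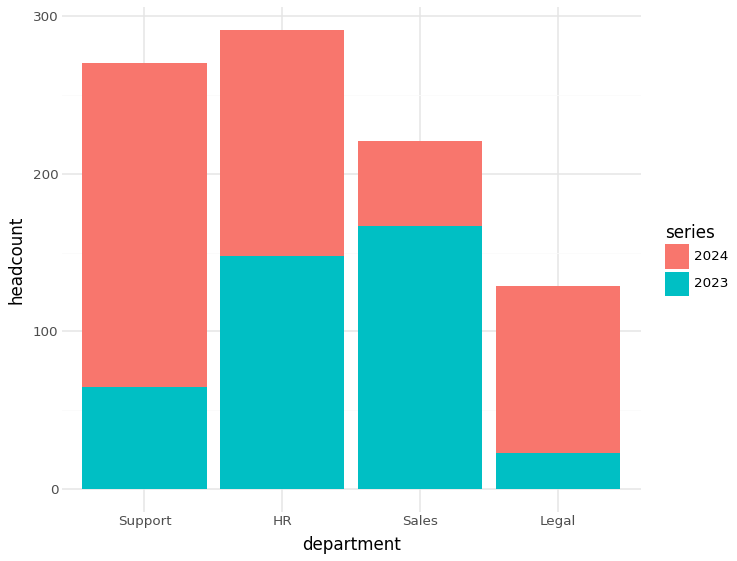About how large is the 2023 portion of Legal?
≈ 25

2023 top ≈ 25, bottom ≈ 0; segment ≈ 25.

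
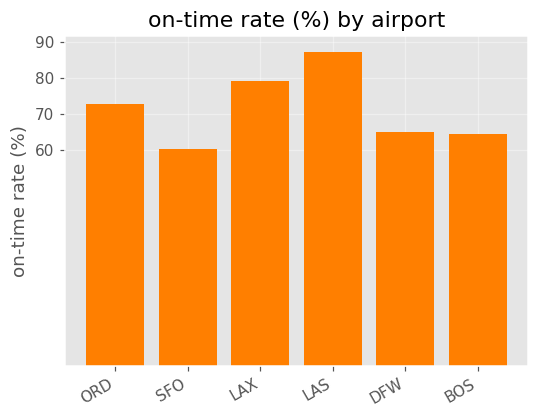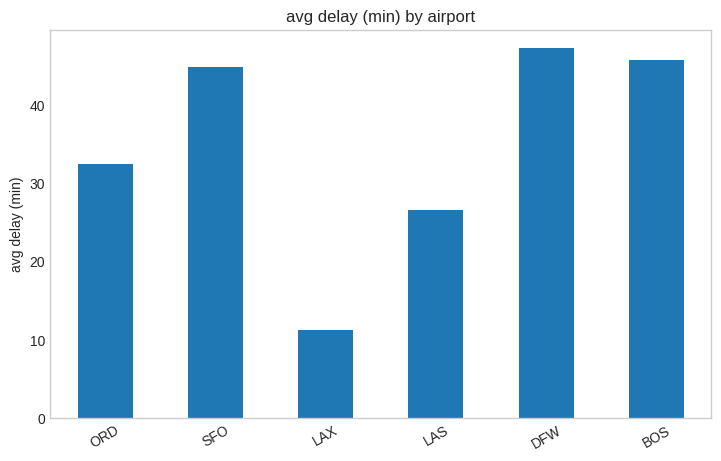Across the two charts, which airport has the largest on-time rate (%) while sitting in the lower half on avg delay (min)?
LAS

Chart 2 median avg delay (min) ≈ 40; below-median airports: ORD, LAX, LAS. Among those, LAS has the highest on-time rate (%) (≈ 90).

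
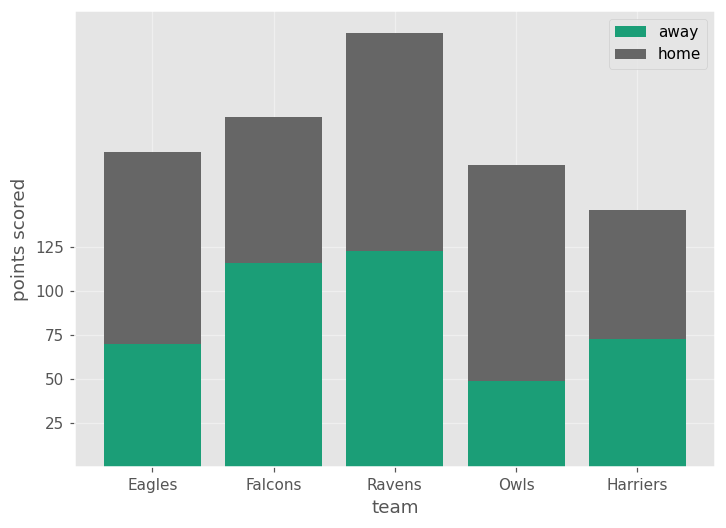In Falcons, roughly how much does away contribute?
≈ 125

away top ≈ 125, bottom ≈ 0; segment ≈ 125.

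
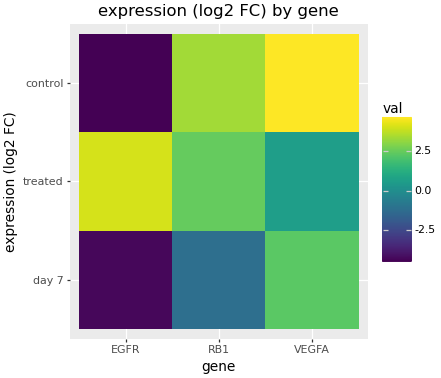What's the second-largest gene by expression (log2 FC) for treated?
Top 3 for treated: EGFR ≈ 4, RB1 ≈ 3, VEGFA ≈ 1.

RB1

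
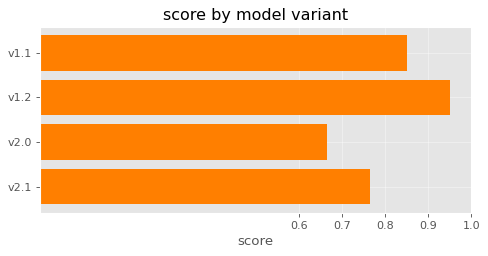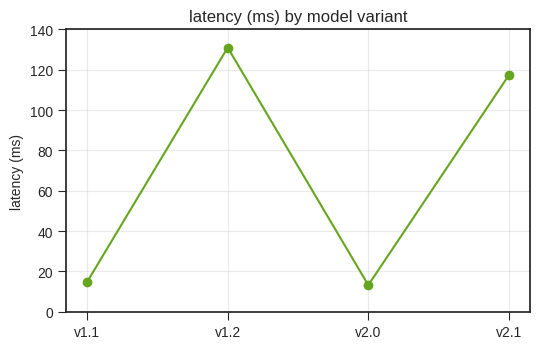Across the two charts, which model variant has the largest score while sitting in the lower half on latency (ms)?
Chart 2 median latency (ms) ≈ 60; below-median model variants: v1.1, v2.0. Among those, v1.1 has the highest score (≈ 0.9).

v1.1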